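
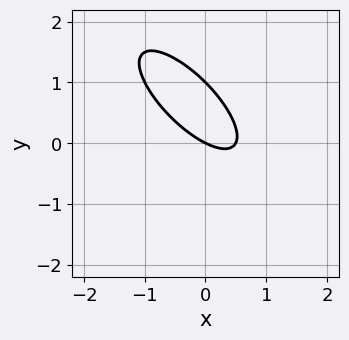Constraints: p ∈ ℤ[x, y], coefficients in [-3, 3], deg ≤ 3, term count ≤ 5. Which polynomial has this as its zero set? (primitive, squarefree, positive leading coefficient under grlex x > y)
(a) deg p = 2. The shape is more complex than any degree-1 curve.
(b) Observable constraints: the y-axis gridline crossings are at y ∈ {0, 1}; it meets the x-axis at x = 0 (among the integer gridlines).
(c) Together with the visible shape, these determine p as stated.

2*x^2 + 3*x*y + 2*y^2 - x - 2*y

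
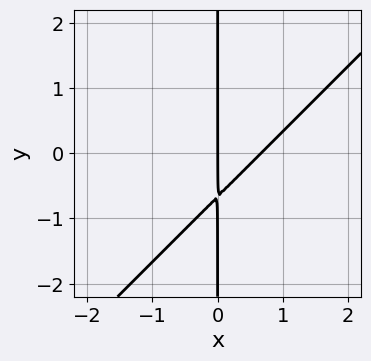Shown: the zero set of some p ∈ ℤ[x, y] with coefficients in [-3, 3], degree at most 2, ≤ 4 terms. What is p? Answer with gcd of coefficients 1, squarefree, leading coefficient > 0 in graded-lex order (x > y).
(a) The degree is 2 — a generic line meets the curve in up to 2 points.
(b) Reading off the gridlines: the visible y-axis segment lies entirely on the curve; it meets the x-axis at x = 0 (among the integer gridlines).
(c) Solving for integer coefficients yields p as stated.

3*x^2 - 3*x*y - 2*x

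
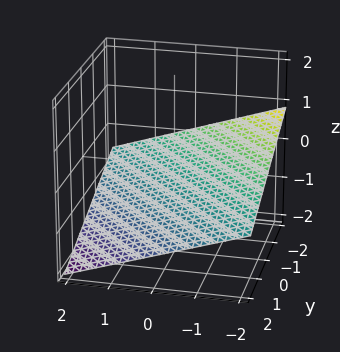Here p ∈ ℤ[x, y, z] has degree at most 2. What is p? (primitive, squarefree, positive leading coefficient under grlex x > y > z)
x + y + 3*z + 2

(a) The degree is 1 — the surface is flat (a plane).
(b) Observable constraints: it meets the x-axis at x = -2 (among the integer gridlines); one y-axis crossing is at y = -2.
(c) The integer polynomial consistent with all of this is the stated p.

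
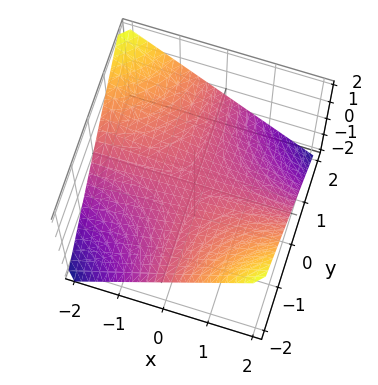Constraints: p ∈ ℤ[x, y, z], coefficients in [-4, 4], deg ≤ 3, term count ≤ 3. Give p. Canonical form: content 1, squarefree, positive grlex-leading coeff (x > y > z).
1. The degree is 2 — a saddle surface; a quadric.
2. Observable constraints: the visible x-axis segment lies entirely on the surface; every point of the y-axis in the box is on the surface; one z-axis crossing is at z = 0.
3. Putting this together gives p.

x*y + 2*z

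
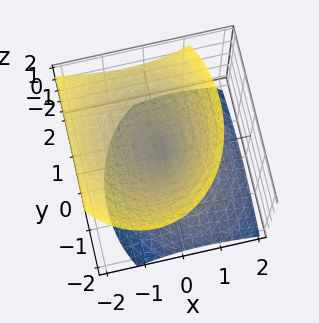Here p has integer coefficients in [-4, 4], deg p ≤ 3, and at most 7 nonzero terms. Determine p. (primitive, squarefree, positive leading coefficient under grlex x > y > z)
3*x^2 + 2*x*z + 2*y^2 - y*z - 3*z^2

(a) I count 2 distinct pieces.
(b) Degree: a generic line meets the surface in up to 2 points, so deg p = 2.
(c) Against the integer gridlines: it crosses the z-axis at the gridline z = 0; it crosses the x-axis at the gridline x = 0; it crosses the y-axis at the gridline y = 0.
(d) Solving for integer coefficients yields p as stated.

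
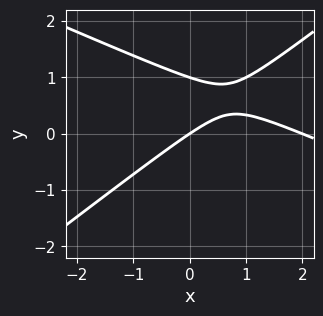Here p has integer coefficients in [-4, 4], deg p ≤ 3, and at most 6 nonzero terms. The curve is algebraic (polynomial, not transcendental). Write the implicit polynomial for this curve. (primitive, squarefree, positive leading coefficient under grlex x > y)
x^2 + x*y - 3*y^2 - 2*x + 3*y

First, degree: a generic line meets the curve in up to 2 points, so deg p = 2.
Next, observable constraints: the y-axis gridline crossings are at y ∈ {0, 1}; the x-axis gridline crossings are at x ∈ {0, 2}.
Finally, matching integer coefficients to the picture gives p.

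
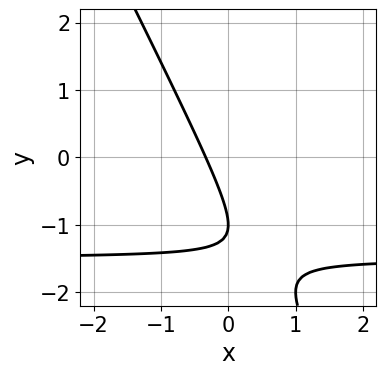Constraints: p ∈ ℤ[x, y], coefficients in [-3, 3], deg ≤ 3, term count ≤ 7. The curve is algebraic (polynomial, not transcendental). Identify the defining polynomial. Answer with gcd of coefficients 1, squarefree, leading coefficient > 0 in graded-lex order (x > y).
1. The degree is 2 — the shape is more complex than any degree-1 curve.
2. From the visible intercepts: it crosses the y-axis at the gridline y = -1.
3. The integer polynomial consistent with all of this is the stated p.

2*x*y + y^2 + 3*x + 2*y + 1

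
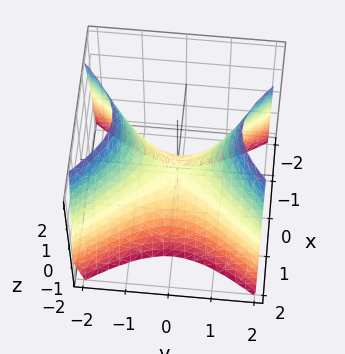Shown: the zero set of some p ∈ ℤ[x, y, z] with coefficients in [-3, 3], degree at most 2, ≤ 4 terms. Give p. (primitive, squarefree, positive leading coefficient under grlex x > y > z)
3*x^2 - 2*y^2 + 2*z

1. The degree is 2 — a hyperbolic paraboloid; a quadric.
2. Symmetries: it's symmetric under x → −x, forcing even powers of x; mirror symmetry y ↦ −y ⇒ only even powers of y.
3. From the visible intercepts: it meets the z-axis at z = 0 (among the integer gridlines); one x-axis crossing is at x = 0; one y-axis crossing is at y = 0.
4. Matching integer coefficients to the picture gives p.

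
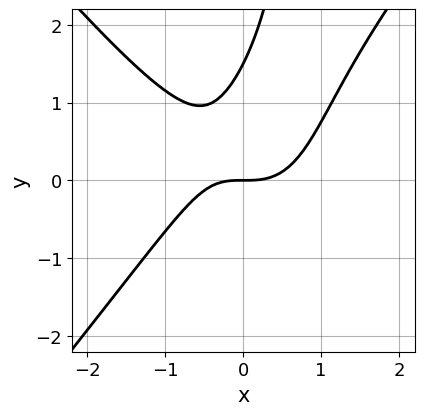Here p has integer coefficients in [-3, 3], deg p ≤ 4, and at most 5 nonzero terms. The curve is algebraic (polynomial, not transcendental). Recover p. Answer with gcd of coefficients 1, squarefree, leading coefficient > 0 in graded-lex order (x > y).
1. deg p = 3.
2. From the visible intercepts: it crosses the x-axis at the gridline x = 0; one y-axis crossing is at y = 0.
3. These observations pin down the coefficients.

3*x^3 - 2*x*y^2 - x*y + 2*y^2 - 3*y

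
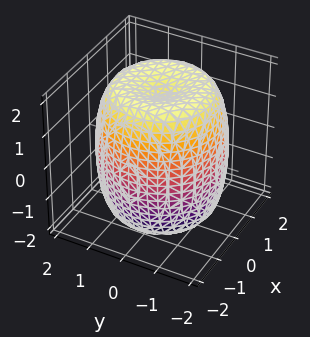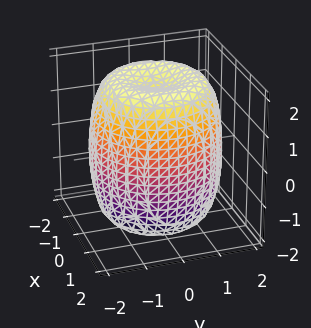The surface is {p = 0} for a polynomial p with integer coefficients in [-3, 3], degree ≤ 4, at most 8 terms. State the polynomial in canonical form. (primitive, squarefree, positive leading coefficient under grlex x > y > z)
x^4 + 2*x^2*y^2 + y^4 - 2*x^2 - 2*y^2 + z^2 - 3

1. The degree is 4 — the shape is more complex than any degree-3 surface.
2. Symmetry: the z-axis is an axis of rotation, so x and y enter only as x² + y².
3. Against the integer gridlines: a circular section at z = 2 has radius exactly 1.
4. These observations pin down the coefficients.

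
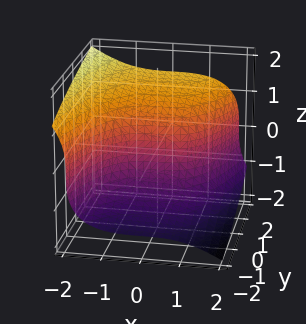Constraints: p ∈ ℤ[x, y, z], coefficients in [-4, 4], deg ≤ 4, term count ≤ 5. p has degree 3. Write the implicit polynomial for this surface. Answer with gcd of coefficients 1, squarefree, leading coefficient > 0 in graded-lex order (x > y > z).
x^3 + 2*z^3 - 3*y

First, the degree is 3 — no degree-2 surface has this shape.
Next, against the integer gridlines: it crosses the x-axis at the gridline x = 0; one z-axis crossing is at z = 0.
Finally, solving for integer coefficients yields p as stated.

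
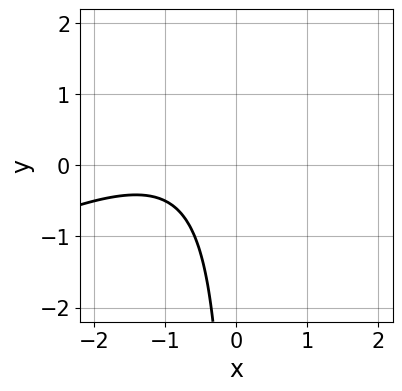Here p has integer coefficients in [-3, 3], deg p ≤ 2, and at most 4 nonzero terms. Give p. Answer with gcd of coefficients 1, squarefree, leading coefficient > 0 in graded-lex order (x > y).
First, the degree is 2 — the shape is more complex than any degree-1 curve.
Next, from the axis intercepts and sections: it misses every integer gridline on the y-axis; no x-intercept at any integer in the box.
Finally, these observations pin down the coefficients.

x^2 - 2*x*y + 2*x + 2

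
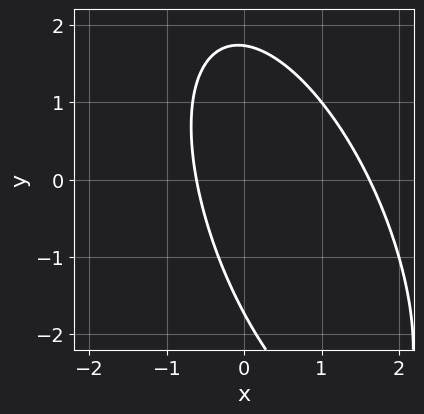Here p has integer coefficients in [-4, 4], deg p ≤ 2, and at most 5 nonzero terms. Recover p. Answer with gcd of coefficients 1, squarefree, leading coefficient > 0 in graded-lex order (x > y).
Degree: no degree-1 curve has this shape, so deg p = 2.
The integer polynomial consistent with all of this is the stated p.

3*x^2 + 2*x*y + y^2 - 3*x - 3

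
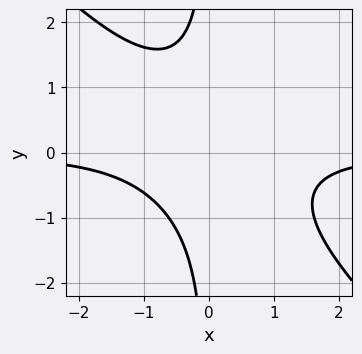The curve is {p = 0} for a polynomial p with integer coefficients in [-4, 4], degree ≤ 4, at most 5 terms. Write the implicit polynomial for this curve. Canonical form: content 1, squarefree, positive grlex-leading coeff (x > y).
1. Degree: a generic line meets the curve in up to 3 points, so deg p = 3.
2. Reading off the gridlines: it misses every integer gridline on the x-axis; no y-intercept at any integer in the box.
3. These observations pin down the coefficients.

x^2*y + x*y^2 + 1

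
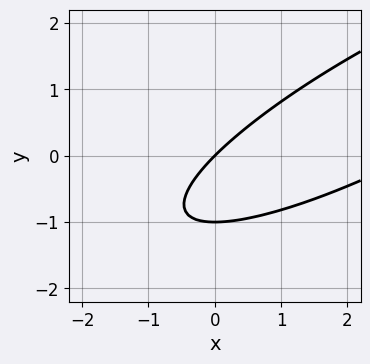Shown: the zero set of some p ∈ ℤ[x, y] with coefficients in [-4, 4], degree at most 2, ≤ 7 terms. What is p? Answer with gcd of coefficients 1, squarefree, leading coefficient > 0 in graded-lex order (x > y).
1. deg p = 2. No degree-1 curve has this shape.
2. Reading off the gridlines: among the integer gridlines, it crosses the y-axis at y ∈ {-1, 0}; it crosses the x-axis at the gridline x = 0.
3. Matching integer coefficients to the picture gives p.

x^2 - 3*x*y + 3*y^2 - 3*x + 3*y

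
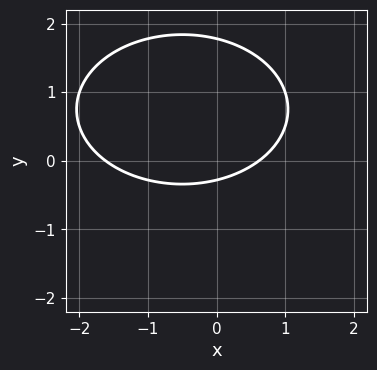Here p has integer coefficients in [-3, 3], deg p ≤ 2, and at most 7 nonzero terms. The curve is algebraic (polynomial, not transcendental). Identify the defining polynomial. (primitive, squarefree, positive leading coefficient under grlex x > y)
The degree is 2 — a generic line meets the curve in up to 2 points.
The integer polynomial consistent with all of this is the stated p.

x^2 + 2*y^2 + x - 3*y - 1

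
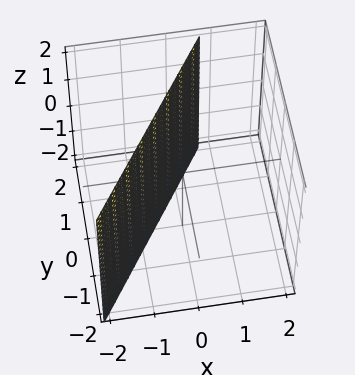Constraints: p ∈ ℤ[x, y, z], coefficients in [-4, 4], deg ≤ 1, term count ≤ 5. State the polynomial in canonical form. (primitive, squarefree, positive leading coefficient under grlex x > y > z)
3*x - 2*y + 2

First, the degree is 1 — every cross-section is a straight line — this is a plane.
Then, reading off the gridlines: it misses every integer gridline on the z-axis; one y-axis crossing is at y = 1.
Finally, putting this together gives p.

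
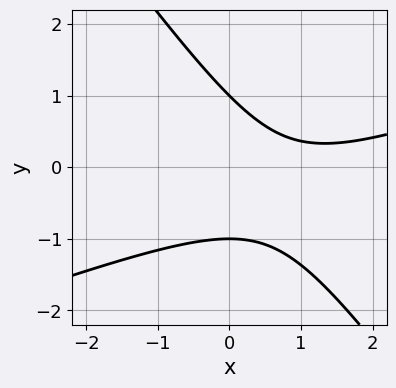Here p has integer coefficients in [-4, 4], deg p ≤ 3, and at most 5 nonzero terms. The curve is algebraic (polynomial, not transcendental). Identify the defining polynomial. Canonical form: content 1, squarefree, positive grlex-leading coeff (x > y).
x^2 - 2*x*y - 2*y^2 - 2*x + 2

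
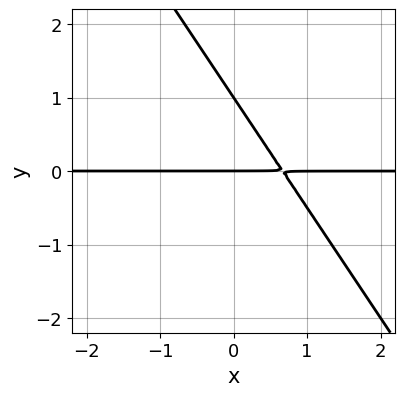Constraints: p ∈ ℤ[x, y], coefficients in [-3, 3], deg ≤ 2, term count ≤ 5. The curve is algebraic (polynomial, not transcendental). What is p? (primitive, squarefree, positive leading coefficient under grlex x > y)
1. deg p = 2. The shape is more complex than any degree-1 curve.
2. Checking where it meets the axes: every point of the x-axis in the box is on the curve; among the integer gridlines, it crosses the y-axis at y ∈ {0, 1}.
3. Assembling these constraints gives the stated polynomial.

3*x*y + 2*y^2 - 2*y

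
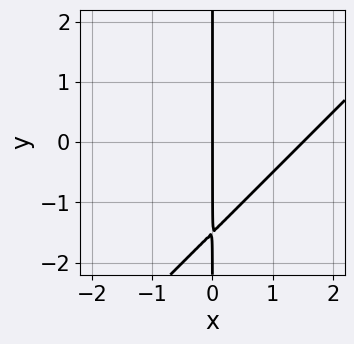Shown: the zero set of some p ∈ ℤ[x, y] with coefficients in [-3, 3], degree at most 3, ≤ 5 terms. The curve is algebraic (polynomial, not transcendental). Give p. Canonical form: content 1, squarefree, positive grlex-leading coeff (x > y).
1. Degree: a generic line meets the curve in up to 2 points, so deg p = 2.
2. Reading off the gridlines: it meets the x-axis at x = 0 (among the integer gridlines); the visible y-axis segment lies entirely on the curve.
3. Fitting integer coefficients to these (and the overall shape) gives p.

2*x^2 - 2*x*y - 3*x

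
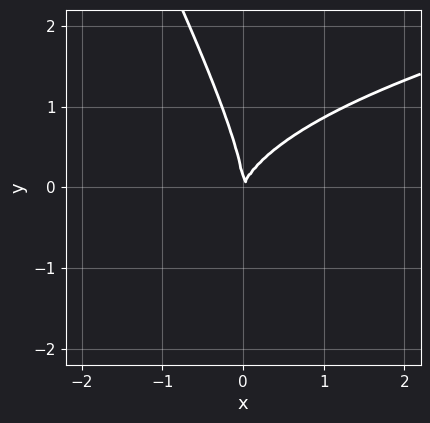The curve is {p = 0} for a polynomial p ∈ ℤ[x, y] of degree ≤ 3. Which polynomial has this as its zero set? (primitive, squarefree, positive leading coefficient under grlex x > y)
1. The degree is 3 — a generic line meets the curve in up to 3 points.
2. Reading off the gridlines: it meets the y-axis at y = 0 (among the integer gridlines); it crosses the x-axis at the gridline x = 0.
3. Fitting integer coefficients to these (and the overall shape) gives p.

2*x*y^2 + y^3 - 3*x^2 + x*y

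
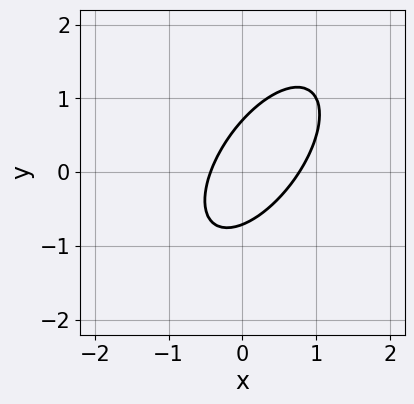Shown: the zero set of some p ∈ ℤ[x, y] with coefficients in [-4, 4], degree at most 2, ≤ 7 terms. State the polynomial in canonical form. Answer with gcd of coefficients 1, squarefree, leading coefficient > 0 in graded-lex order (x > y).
3*x^2 - 3*x*y + 2*y^2 - x - 1

Degree: no degree-1 curve has this shape, so deg p = 2.
The integer polynomial consistent with all of this is the stated p.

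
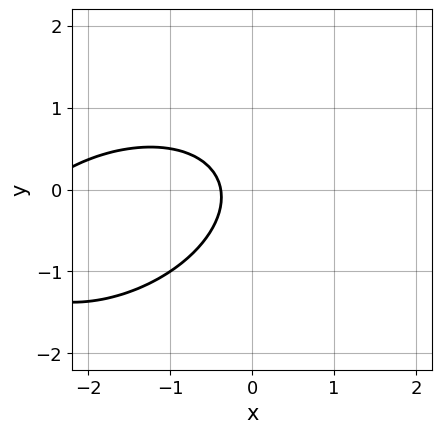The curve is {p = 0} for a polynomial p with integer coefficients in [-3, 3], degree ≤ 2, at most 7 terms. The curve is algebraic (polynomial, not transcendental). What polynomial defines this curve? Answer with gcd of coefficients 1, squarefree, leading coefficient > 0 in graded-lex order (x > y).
1. Degree: a generic line meets the curve in up to 2 points, so deg p = 2.
2. From the axis intercepts and sections: the curve avoids every integer y-axis point in the box.
3. Together with the visible shape, these determine p as stated.

x^2 - x*y + 2*y^2 + 3*x + 1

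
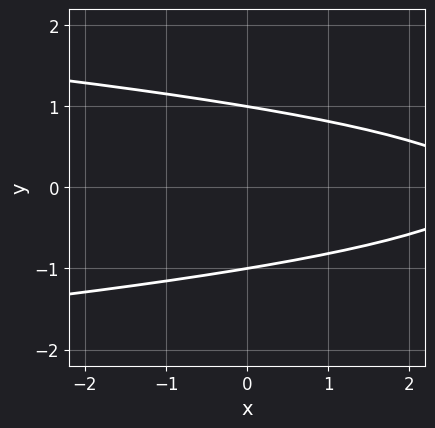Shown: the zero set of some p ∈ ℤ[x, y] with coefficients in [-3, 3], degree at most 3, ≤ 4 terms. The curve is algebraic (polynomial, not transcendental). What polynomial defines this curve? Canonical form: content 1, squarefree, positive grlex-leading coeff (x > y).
First, deg p = 2.
Next, symmetries: mirror symmetry y ↦ −y ⇒ only even powers of y.
Next, observable constraints: no x-intercept at any integer in the box; the y-axis gridline crossings are at y ∈ {-1, 1}.
Finally, solving for integer coefficients yields p as stated.

3*y^2 + x - 3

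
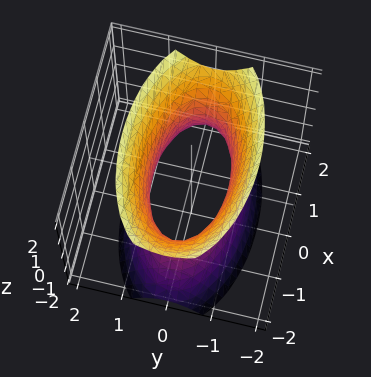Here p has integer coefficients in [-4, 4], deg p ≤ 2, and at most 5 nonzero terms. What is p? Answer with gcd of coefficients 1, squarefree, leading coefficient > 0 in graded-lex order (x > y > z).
x^2 + 3*y^2 - z^2 - 2

First, deg p = 2.
Next, symmetries: it's symmetric under z → −z, forcing even powers of z; mirror symmetry x ↦ −x ⇒ only even powers of x; the y ↦ −y reflection is a symmetry, so y appears only in even powers.
Next, against the integer gridlines: the surface avoids every integer z-axis point in the box.
Finally, solving for integer coefficients yields p as stated.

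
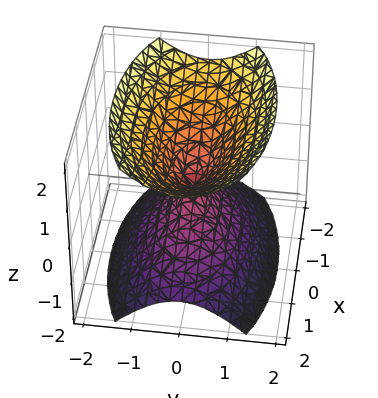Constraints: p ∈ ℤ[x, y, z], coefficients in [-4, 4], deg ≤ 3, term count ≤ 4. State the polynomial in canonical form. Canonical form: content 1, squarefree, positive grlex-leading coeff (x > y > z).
First, there are 2 components. Treating them together as one polynomial.
Then, deg p = 2. A double cone through the origin; a quadric.
Next, symmetries: the x ↦ −x reflection is a symmetry, so x appears only in even powers; the y ↦ −y reflection is a symmetry, so y appears only in even powers; mirror symmetry z ↦ −z ⇒ only even powers of z.
Next, from the axis intercepts and sections: it crosses the y-axis at the gridline y = 0; it crosses the x-axis at the gridline x = 0.
Finally, the integer polynomial consistent with all of this is the stated p.

x^2 + 3*y^2 - 2*z^2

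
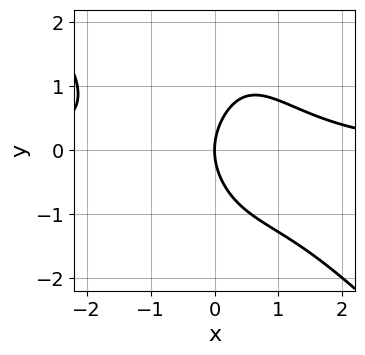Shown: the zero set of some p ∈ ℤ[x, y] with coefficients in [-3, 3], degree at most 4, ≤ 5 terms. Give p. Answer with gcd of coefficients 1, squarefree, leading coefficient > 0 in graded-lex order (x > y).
1. The degree is 4 — the shape is more complex than any degree-3 curve.
2. Against the integer gridlines: it meets the x-axis at x = 0 (among the integer gridlines); one y-axis crossing is at y = 0.
3. Assembling these constraints gives the stated polynomial.

x^3*y + x^2*y^2 + y^2 - 2*x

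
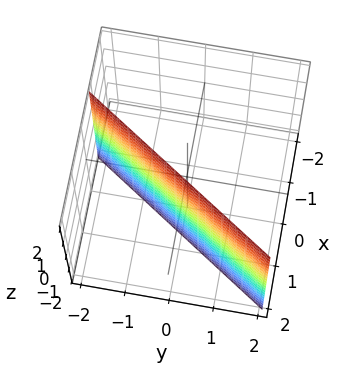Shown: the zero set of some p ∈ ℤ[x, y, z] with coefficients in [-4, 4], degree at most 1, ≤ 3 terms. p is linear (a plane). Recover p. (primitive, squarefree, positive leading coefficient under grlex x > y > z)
3*x - 2*y - 2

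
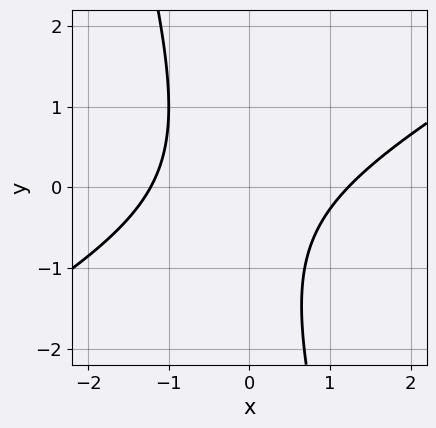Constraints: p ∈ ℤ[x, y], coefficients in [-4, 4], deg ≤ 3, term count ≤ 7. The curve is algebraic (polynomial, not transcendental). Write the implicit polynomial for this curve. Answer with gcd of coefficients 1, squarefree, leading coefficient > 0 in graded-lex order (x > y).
2*x^2 - 3*x*y - y^2 - y - 3

(a) deg p = 2. A generic line meets the curve in up to 2 points.
(b) Reading off the gridlines: it misses every integer gridline on the y-axis.
(c) Assembling these constraints gives the stated polynomial.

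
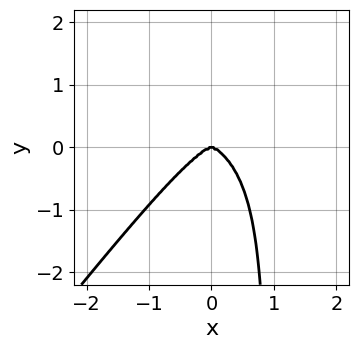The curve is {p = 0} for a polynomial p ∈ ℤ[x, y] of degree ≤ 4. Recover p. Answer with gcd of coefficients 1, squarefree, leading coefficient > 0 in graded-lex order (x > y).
(a) The degree is 4 — no degree-3 curve has this shape.
(b) Reading off the gridlines: one x-axis crossing is at x = 0; it meets the y-axis at y = 0 (among the integer gridlines).
(c) These observations pin down the coefficients.

3*x^4 + 2*x^2*y^2 - 3*x*y^3 + 3*y^3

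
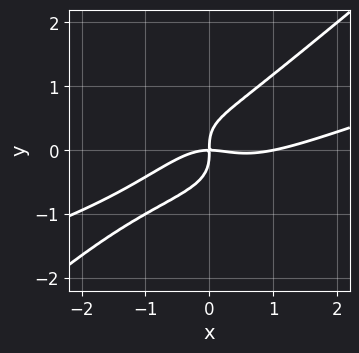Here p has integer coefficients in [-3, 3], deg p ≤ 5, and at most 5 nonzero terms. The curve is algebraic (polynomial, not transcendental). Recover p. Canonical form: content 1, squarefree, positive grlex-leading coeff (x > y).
x^4 - 3*x^3*y + 3*y^4 - x^3 - 2*x*y

Degree: the shape is more complex than any degree-3 curve, so deg p = 4.
Checking where it meets the axes: the x-axis gridline crossings are at x ∈ {0, 1}; it crosses the y-axis at the gridline y = 0.
Solving for integer coefficients yields p as stated.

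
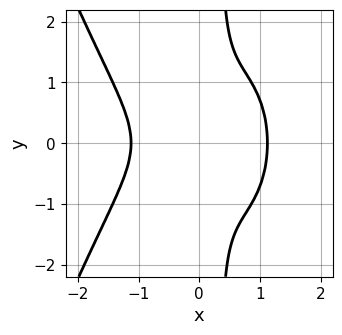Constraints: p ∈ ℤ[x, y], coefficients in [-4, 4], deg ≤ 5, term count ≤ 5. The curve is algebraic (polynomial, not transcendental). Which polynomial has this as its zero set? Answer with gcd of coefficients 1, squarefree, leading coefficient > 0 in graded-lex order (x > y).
First, deg p = 4. The shape is more complex than any degree-3 curve.
Next, symmetries: the y ↦ −y reflection is a symmetry, so y appears only in even powers.
Then, observable constraints: the curve avoids every integer y-axis point in the box.
Finally, assembling these constraints gives the stated polynomial.

3*x^4 + 3*x*y^2 - 3*x^2 - y^2 - 1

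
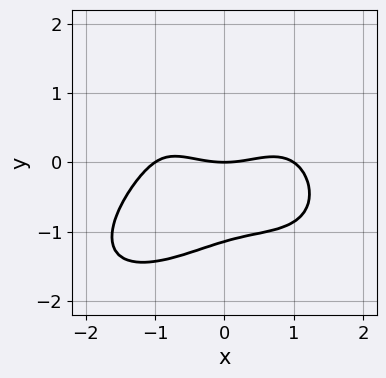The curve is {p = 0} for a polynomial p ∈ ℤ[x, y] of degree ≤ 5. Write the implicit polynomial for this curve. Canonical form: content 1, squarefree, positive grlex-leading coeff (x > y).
1. Degree: the shape is more complex than any degree-3 curve, so deg p = 4.
2. Checking where it meets the axes: the x-axis gridline crossings are at x ∈ {-1, 0, 1}; it crosses the y-axis at the gridline y = 0.
3. Solving for integer coefficients yields p as stated.

x^4 + 2*y^4 + 2*x*y^2 - x^2 + 3*y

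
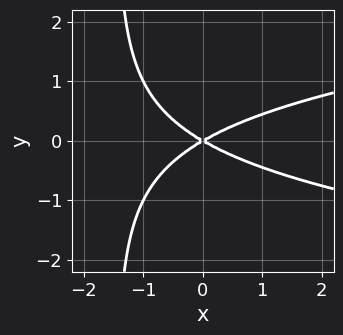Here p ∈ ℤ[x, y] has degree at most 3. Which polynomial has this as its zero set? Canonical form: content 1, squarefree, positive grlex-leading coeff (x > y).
(a) The degree is 3 — no degree-2 curve has this shape.
(b) Symmetries: the y ↦ −y reflection is a symmetry, so y appears only in even powers.
(c) From the axis intercepts and sections: it meets the x-axis at x = 0 (among the integer gridlines); one y-axis crossing is at y = 0.
(d) Together with the visible shape, these determine p as stated.

2*x*y^2 - x^2 + 3*y^2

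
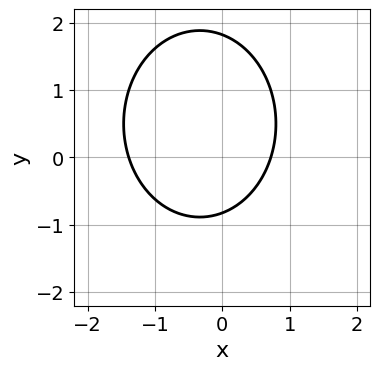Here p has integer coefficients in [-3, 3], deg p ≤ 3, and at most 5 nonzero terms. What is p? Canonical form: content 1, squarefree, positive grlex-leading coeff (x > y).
3*x^2 + 2*y^2 + 2*x - 2*y - 3

1. deg p = 2. The shape is more complex than any degree-1 curve.
2. Solving for integer coefficients yields p as stated.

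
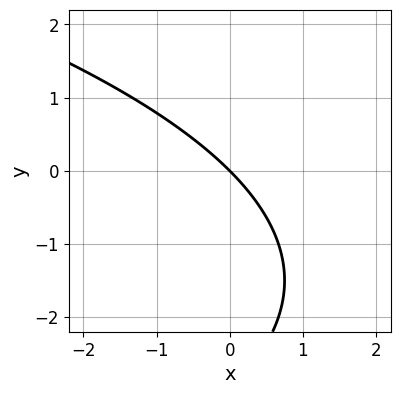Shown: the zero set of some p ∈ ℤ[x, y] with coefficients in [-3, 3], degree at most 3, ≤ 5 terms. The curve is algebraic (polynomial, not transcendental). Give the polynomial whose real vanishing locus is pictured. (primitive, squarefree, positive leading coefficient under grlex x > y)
First, degree: the shape is more complex than any degree-1 curve, so deg p = 2.
Then, from the axis intercepts and sections: it crosses the x-axis at the gridline x = 0; it crosses the y-axis at the gridline y = 0.
Finally, matching integer coefficients to the picture gives p.

y^2 + 3*x + 3*y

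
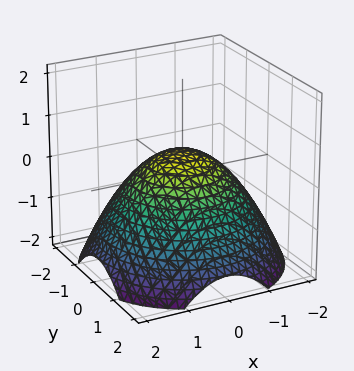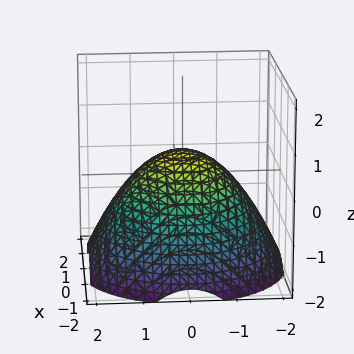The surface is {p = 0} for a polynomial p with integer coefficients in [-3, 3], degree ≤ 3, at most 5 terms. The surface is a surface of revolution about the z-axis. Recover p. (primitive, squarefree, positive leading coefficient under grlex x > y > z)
x^2 + y^2 + 2*z - 1

(a) Degree: the shape is more complex than any degree-1 surface, so deg p = 2.
(b) By symmetry, every cross-section ⟂ z is a circle, so x, y appear only via x² + y².
(c) From the axis intercepts and sections: among the integer gridlines, it crosses the y-axis at y ∈ {-1, 1}; a circular section at z = -1 has radius between 1 and 2; the x-axis gridline crossings are at x ∈ {-1, 1}.
(d) The integer polynomial consistent with all of this is the stated p.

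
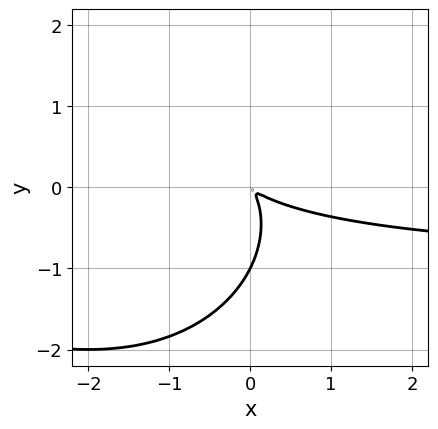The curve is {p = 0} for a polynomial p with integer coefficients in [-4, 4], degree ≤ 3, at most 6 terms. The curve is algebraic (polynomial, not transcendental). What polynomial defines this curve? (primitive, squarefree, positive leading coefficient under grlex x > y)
x^2*y + y^3 + x^2 + 2*x*y + y^2

1. The degree is 3 — no degree-2 curve has this shape.
2. Checking where it meets the axes: one y-axis crossing is at y = -1.
3. Assembling these constraints gives the stated polynomial.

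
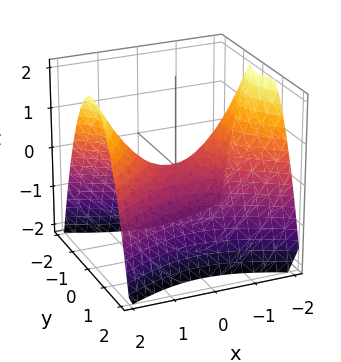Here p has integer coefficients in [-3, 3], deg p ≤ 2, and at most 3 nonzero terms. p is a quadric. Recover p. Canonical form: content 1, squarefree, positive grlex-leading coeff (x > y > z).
x^2 - 2*y^2 - 2*z

1. deg p = 2. A hyperbolic paraboloid; a quadric.
2. Symmetries: mirror symmetry x ↦ −x ⇒ only even powers of x; the y ↦ −y reflection is a symmetry, so y appears only in even powers.
3. Reading off the gridlines: it crosses the y-axis at the gridline y = 0; one x-axis crossing is at x = 0; one z-axis crossing is at z = 0.
4. Fitting integer coefficients to these (and the overall shape) gives p.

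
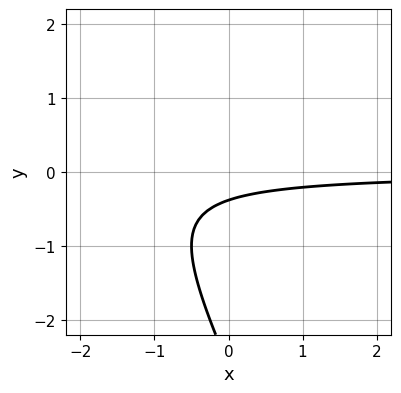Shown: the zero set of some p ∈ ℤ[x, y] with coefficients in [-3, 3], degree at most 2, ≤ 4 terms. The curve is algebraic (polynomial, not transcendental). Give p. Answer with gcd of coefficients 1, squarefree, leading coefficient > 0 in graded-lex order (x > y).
2*x*y + y^2 + 3*y + 1

(a) Degree: the shape is more complex than any degree-1 curve, so deg p = 2.
(b) From the axis intercepts and sections: it misses every integer gridline on the x-axis.
(c) Assembling these constraints gives the stated polynomial.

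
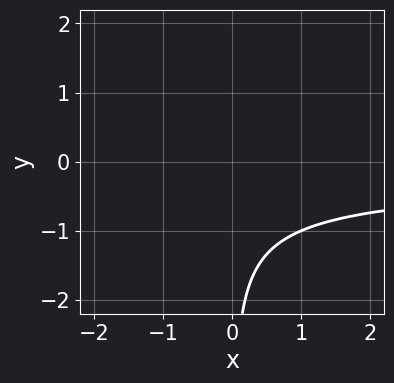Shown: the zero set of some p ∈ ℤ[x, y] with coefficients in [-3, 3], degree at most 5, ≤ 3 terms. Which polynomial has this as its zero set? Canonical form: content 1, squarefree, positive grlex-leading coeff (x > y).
x*y^3 - 2*x*y^2 + 3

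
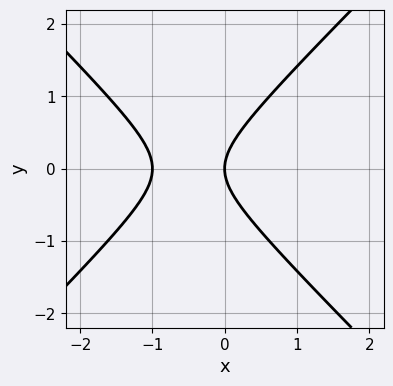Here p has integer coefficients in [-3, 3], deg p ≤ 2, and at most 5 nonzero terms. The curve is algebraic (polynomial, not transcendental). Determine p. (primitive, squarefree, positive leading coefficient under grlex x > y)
(a) deg p = 2. The shape is more complex than any degree-1 curve.
(b) Symmetries: mirror symmetry y ↦ −y ⇒ only even powers of y.
(c) Against the integer gridlines: it crosses the y-axis at the gridline y = 0; the x-axis gridline crossings are at x ∈ {-1, 0}.
(d) The integer polynomial consistent with all of this is the stated p.

x^2 - y^2 + x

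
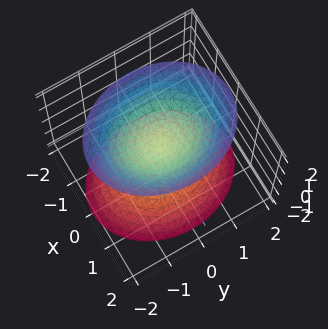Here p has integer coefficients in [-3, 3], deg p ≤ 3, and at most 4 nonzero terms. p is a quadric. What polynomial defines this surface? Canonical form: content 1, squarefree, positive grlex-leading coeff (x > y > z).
3*x^2 + 2*y^2 - 2*z^2 + 1

I count 2 distinct pieces. They look like related sheets of one shape, so recover p as a whole.
deg p = 2. Two sheets facing apart; a quadric.
Symmetries: mirror symmetry y ↦ −y ⇒ only even powers of y; the z ↦ −z reflection is a symmetry, so z appears only in even powers; the x ↦ −x reflection is a symmetry, so x appears only in even powers.
From the axis intercepts and sections: it misses every integer gridline on the y-axis; it misses every integer gridline on the x-axis.
These observations pin down the coefficients.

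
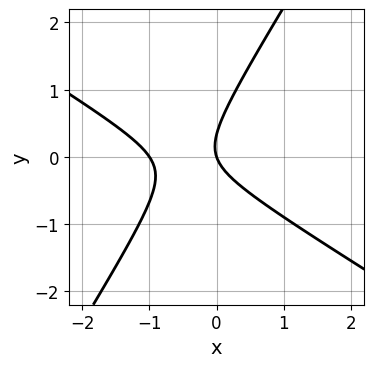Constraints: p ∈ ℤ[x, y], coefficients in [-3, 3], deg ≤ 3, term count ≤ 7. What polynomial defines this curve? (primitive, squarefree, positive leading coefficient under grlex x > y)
3*x^2 + 3*x*y - 3*y^2 + 3*x + y

1. Degree: no degree-1 curve has this shape, so deg p = 2.
2. From the axis intercepts and sections: among the integer gridlines, it crosses the x-axis at x ∈ {-1, 0}; it crosses the y-axis at the gridline y = 0.
3. Matching integer coefficients to the picture gives p.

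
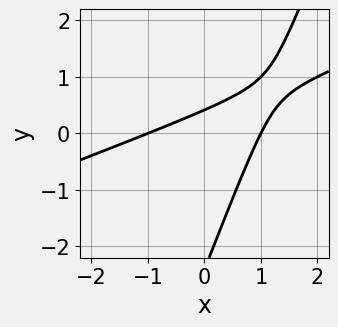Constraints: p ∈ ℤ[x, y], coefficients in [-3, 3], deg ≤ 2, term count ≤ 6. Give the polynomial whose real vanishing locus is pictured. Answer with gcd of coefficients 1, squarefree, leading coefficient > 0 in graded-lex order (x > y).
x^2 - 3*x*y + y^2 + 2*y - 1

The degree is 2 — the shape is more complex than any degree-1 curve.
Checking where it meets the axes: among the integer gridlines, it crosses the x-axis at x ∈ {-1, 1}.
Assembling these constraints gives the stated polynomial.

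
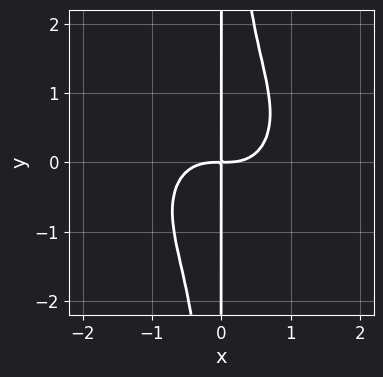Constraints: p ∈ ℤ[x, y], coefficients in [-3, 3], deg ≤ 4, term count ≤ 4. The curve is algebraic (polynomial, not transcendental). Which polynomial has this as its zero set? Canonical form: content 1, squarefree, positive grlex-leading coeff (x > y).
Degree: no degree-3 curve has this shape, so deg p = 4.
Checking where it meets the axes: the visible y-axis segment lies entirely on the curve.
Fitting integer coefficients to these (and the overall shape) gives p.

x^4 + x^2*y^2 - x*y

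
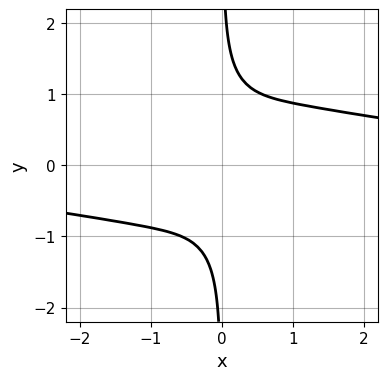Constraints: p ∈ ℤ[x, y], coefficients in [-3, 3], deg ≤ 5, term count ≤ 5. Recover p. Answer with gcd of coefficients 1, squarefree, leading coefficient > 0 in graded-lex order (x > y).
(a) The degree is 4 — the shape is more complex than any degree-3 curve.
(b) From the visible intercepts: no x-intercept at any integer in the box; the curve avoids every integer y-axis point in the box.
(c) Solving for integer coefficients yields p as stated.

x^3*y + x^2*y^2 + 2*x*y^3 - 2*x^2 - 1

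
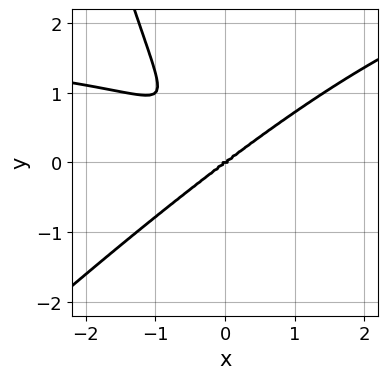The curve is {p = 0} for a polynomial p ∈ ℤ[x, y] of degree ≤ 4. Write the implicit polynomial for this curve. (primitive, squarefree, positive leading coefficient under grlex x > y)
x^3*y - x^2*y^2 - 2*x^3 + 2*x*y^2 + 2*y^3

First, deg p = 4.
Next, reading off the gridlines: it crosses the y-axis at the gridline y = 0; it meets the x-axis at x = 0 (among the integer gridlines).
Finally, solving for integer coefficients yields p as stated.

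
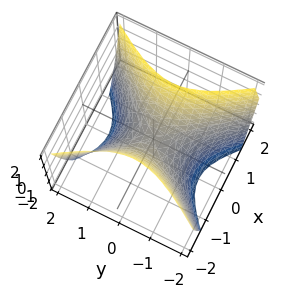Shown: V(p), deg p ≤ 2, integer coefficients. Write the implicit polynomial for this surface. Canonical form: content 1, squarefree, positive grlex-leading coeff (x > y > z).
First, deg p = 2.
Then, symmetries: it's symmetric under x → −x, forcing even powers of x; the y ↦ −y reflection is a symmetry, so y appears only in even powers.
Next, from the visible intercepts: it meets the x-axis at x = 0 (among the integer gridlines); one y-axis crossing is at y = 0; it meets the z-axis at z = 0 (among the integer gridlines).
Finally, solving for integer coefficients yields p as stated.

3*x^2 - 2*y^2 - 2*z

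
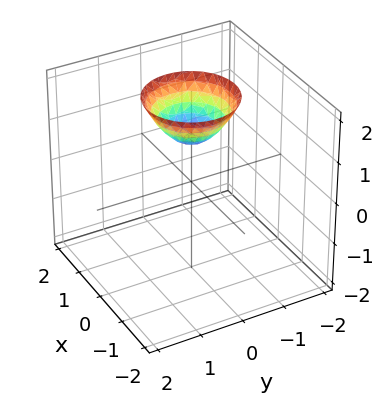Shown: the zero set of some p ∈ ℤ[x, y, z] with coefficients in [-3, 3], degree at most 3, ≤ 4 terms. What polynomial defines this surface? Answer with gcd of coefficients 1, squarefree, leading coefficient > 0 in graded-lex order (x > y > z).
(a) Degree: a generic line meets the surface in up to 2 points, so deg p = 2.
(b) By symmetry, the z-axis is an axis of rotation, so x and y enter only as x² + y².
(c) Against the integer gridlines: a circular section at z = 2 has radius exactly 1; no x-intercept at any integer in the box.
(d) Matching integer coefficients to the picture gives p.

x^2 + y^2 - z + 1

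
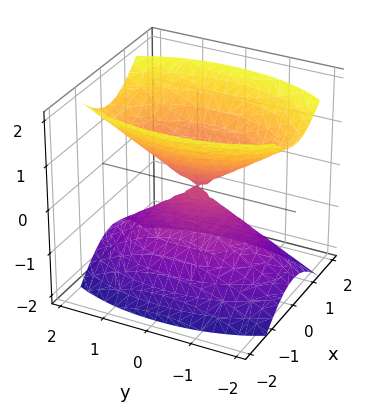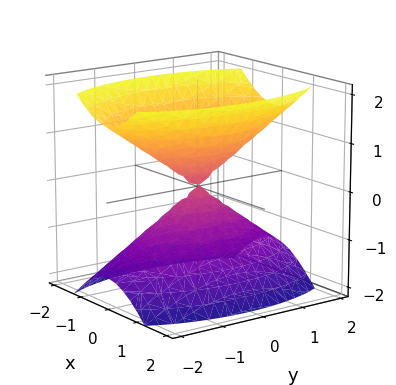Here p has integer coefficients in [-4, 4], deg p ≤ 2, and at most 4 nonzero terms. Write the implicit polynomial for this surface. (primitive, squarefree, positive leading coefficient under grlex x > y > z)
3*x^2 + y^2 - 2*z^2

I count 2 distinct pieces. They look like related sheets of one shape, so recover p as a whole.
Degree: two nappes meeting at a single point; a quadric, so deg p = 2.
Symmetries: it's symmetric under x → −x, forcing even powers of x; the z ↦ −z reflection is a symmetry, so z appears only in even powers; it's symmetric under y → −y, forcing even powers of y.
Checking where it meets the axes: it meets the x-axis at x = 0 (among the integer gridlines); it crosses the y-axis at the gridline y = 0; one z-axis crossing is at z = 0.
The integer polynomial consistent with all of this is the stated p.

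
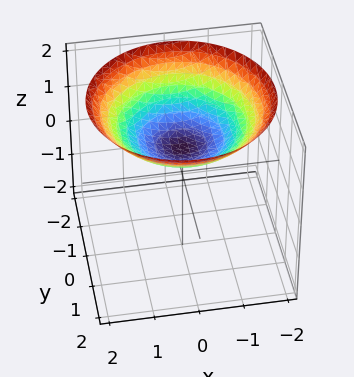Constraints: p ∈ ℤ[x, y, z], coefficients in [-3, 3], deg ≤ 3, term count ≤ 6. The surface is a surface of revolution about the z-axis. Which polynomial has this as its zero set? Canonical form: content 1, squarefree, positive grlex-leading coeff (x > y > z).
x^2 + y^2 - 3*z + 2

First, degree: the shape is more complex than any degree-1 surface, so deg p = 2.
Next, symmetry: the surface is invariant under rotation about z: p = q(x² + y², z).
Then, from the axis intercepts and sections: a circular section at z = 1 has radius exactly 1; no y-intercept at any integer in the box.
Finally, assembling these constraints gives the stated polynomial.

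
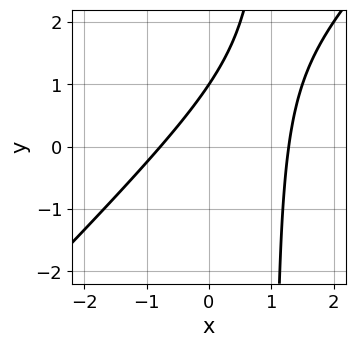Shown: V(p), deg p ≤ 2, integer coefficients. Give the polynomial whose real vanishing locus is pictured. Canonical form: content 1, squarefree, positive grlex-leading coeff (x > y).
2*x^2 - 2*x*y - x + 2*y - 2

1. The degree is 2 — the shape is more complex than any degree-1 curve.
2. Observable constraints: it meets the y-axis at y = 1 (among the integer gridlines).
3. Fitting integer coefficients to these (and the overall shape) gives p.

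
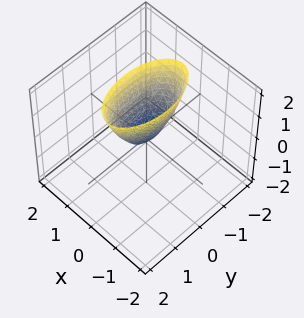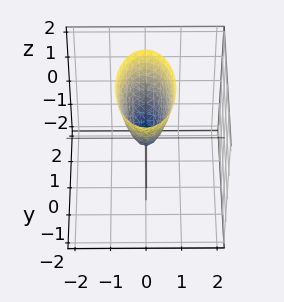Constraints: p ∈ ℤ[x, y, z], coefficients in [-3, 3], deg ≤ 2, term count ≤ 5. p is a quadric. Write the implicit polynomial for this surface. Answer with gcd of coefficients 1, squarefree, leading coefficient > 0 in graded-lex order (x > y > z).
(a) deg p = 2.
(b) Symmetries: it's symmetric under y → −y, forcing even powers of y; mirror symmetry x ↦ −x ⇒ only even powers of x.
(c) Against the integer gridlines: one x-axis crossing is at x = 0; one y-axis crossing is at y = 0.
(d) Solving for integer coefficients yields p as stated.

3*x^2 + y^2 - z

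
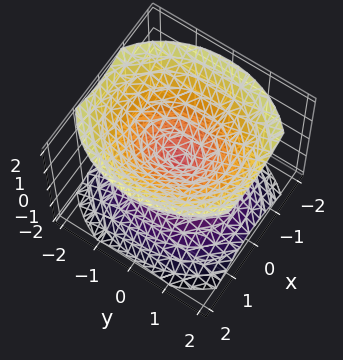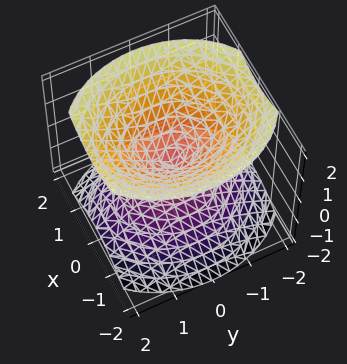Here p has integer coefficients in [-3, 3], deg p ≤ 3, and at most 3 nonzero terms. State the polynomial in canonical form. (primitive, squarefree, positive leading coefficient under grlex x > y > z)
3*x^2 + 2*y^2 - 3*z^2

I count 2 distinct pieces. Treating them together as one polynomial.
Degree: a double cone through the origin; a quadric, so deg p = 2.
Symmetries: it's symmetric under y → −y, forcing even powers of y; mirror symmetry x ↦ −x ⇒ only even powers of x; the z ↦ −z reflection is a symmetry, so z appears only in even powers.
Observable constraints: one x-axis crossing is at x = 0; it meets the z-axis at z = 0 (among the integer gridlines); it meets the y-axis at y = 0 (among the integer gridlines).
Together with the visible shape, these determine p as stated.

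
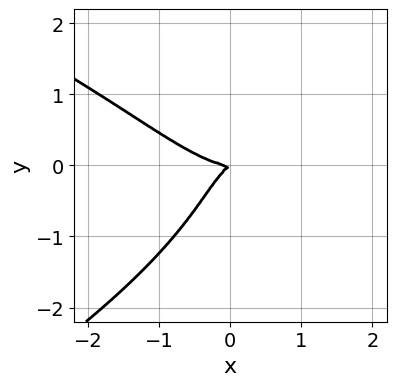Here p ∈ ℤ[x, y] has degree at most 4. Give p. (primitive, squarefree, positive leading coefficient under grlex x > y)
2*y^4 + 3*x^3 + 3*x^2*y - 2*x*y + 3*y^2

(a) The degree is 4 — a generic line meets the curve in up to 4 points.
(b) Against the integer gridlines: one x-axis crossing is at x = 0; one y-axis crossing is at y = 0.
(c) Solving for integer coefficients yields p as stated.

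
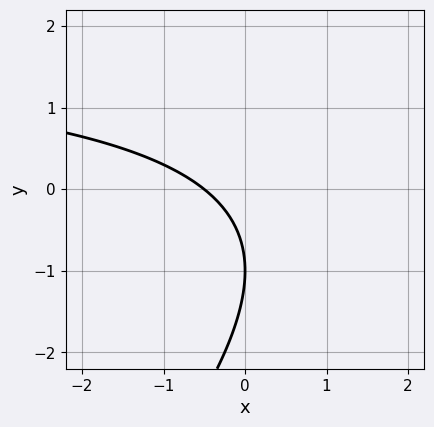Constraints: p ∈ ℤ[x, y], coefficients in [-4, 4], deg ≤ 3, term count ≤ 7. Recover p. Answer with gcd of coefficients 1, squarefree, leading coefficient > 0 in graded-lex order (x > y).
x*y - y^2 - 2*x - 2*y - 1

deg p = 2.
From the axis intercepts and sections: it crosses the y-axis at the gridline y = -1.
These observations pin down the coefficients.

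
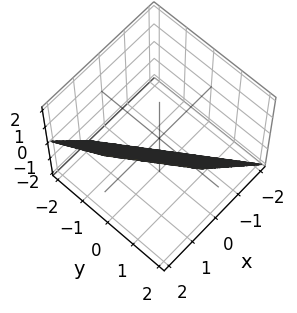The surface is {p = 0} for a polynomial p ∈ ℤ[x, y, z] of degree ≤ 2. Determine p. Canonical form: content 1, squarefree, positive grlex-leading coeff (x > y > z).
1. Degree: every cross-section is a straight line — this is a plane, so deg p = 1.
2. From the axis intercepts and sections: one z-axis crossing is at z = -1; it meets the y-axis at y = 1 (among the integer gridlines).
3. Together with the visible shape, these determine p as stated.

3*x + 2*y - 2*z - 2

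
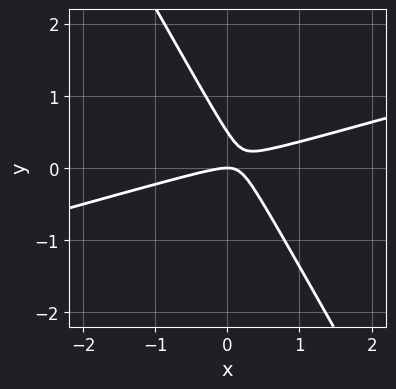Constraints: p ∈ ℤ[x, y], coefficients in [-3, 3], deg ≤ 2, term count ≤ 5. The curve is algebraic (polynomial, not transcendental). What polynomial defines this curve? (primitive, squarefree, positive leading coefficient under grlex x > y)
deg p = 2.
Against the integer gridlines: it meets the x-axis at x = 0 (among the integer gridlines); it crosses the y-axis at the gridline y = 0.
Matching integer coefficients to the picture gives p.

x^2 - 3*x*y - 2*y^2 + y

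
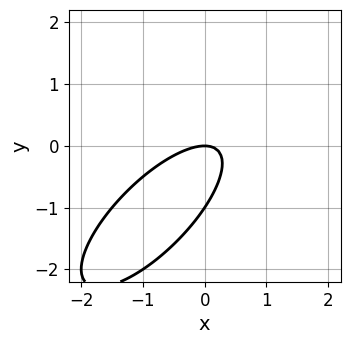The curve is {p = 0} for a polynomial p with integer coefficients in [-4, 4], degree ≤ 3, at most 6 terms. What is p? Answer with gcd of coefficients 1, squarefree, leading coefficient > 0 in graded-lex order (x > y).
2*x^2 - 3*x*y + 2*y^2 + 2*y

The degree is 2 — a generic line meets the curve in up to 2 points.
Reading off the gridlines: the y-axis gridline crossings are at y ∈ {-1, 0}; it crosses the x-axis at the gridline x = 0.
The integer polynomial consistent with all of this is the stated p.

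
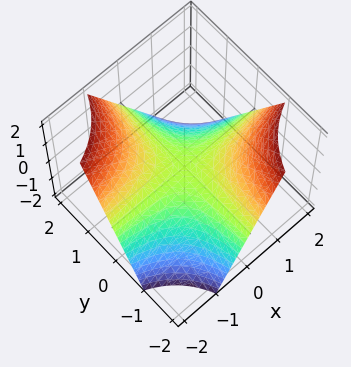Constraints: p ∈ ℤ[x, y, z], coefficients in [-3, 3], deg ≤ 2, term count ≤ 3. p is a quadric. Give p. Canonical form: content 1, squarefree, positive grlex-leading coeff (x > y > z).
deg p = 2.
From the axis intercepts and sections: one z-axis crossing is at z = 0; every point of the x-axis in the box is on the surface; every point of the y-axis in the box is on the surface.
Assembling these constraints gives the stated polynomial.

x*y + z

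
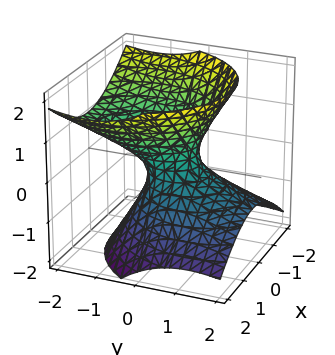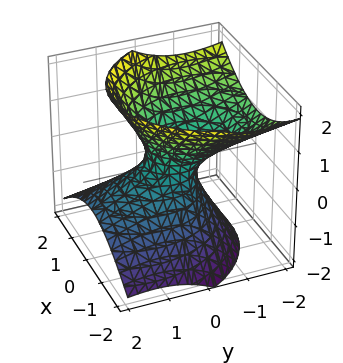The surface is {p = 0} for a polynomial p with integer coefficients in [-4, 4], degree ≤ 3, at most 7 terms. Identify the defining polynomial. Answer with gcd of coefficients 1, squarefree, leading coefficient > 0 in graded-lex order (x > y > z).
1. The degree is 2 — the shape is more complex than any degree-1 surface.
2. Against the integer gridlines: it misses every integer gridline on the z-axis.
3. Putting this together gives p.

3*x^2 + 2*y^2 + 3*y*z - 3*z^2 - 1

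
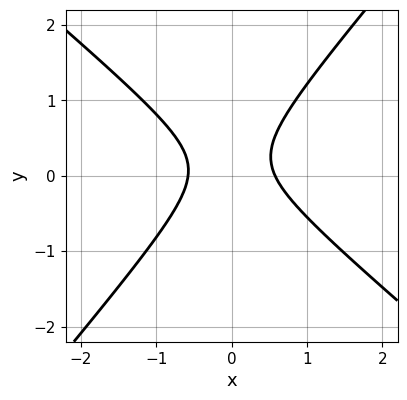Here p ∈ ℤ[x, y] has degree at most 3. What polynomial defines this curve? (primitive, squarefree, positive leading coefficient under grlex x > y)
3*x^2 + x*y - 3*y^2 + y - 1

1. deg p = 2. A generic line meets the curve in up to 2 points.
2. From the axis intercepts and sections: no y-intercept at any integer in the box.
3. Assembling these constraints gives the stated polynomial.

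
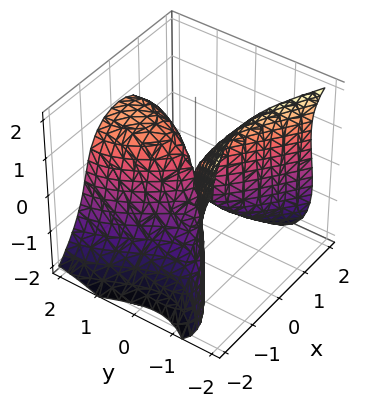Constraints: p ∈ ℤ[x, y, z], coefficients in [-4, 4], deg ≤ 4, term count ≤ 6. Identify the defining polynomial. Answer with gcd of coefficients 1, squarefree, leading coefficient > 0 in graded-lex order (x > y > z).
y^3 + z^3 + 3*x^2 - 3*y^2 + y*z

1. The degree is 3 — a generic line meets the surface in up to 3 points.
2. From the axis intercepts and sections: it crosses the y-axis at the gridline y = 0; it meets the x-axis at x = 0 (among the integer gridlines); it crosses the z-axis at the gridline z = 0.
3. Solving for integer coefficients yields p as stated.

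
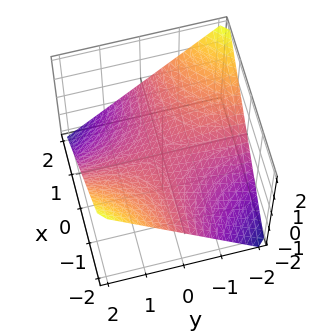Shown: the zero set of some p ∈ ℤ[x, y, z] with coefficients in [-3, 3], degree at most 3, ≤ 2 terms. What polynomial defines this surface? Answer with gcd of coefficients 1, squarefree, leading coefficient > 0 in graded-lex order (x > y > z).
deg p = 2. A saddle surface; a quadric.
From the visible intercepts: the visible x-axis segment lies entirely on the surface; every point of the y-axis in the box is on the surface.
The integer polynomial consistent with all of this is the stated p.

x*y + 2*z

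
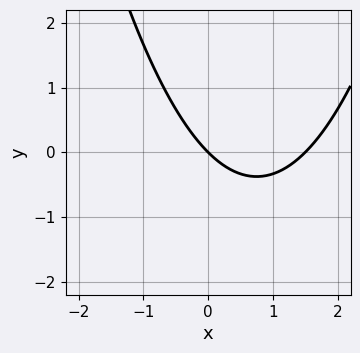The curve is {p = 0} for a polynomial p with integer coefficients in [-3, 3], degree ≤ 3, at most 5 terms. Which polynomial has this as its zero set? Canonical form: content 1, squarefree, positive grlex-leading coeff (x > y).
2*x^2 - 3*x - 3*y

1. Degree: a generic line meets the curve in up to 2 points, so deg p = 2.
2. Checking where it meets the axes: one x-axis crossing is at x = 0; it crosses the y-axis at the gridline y = 0.
3. The integer polynomial consistent with all of this is the stated p.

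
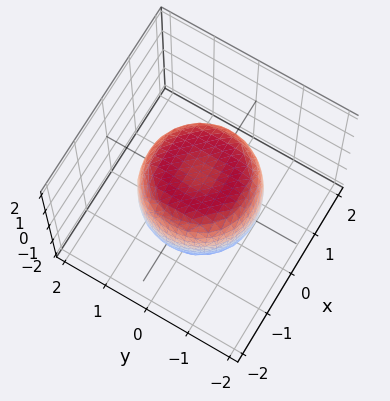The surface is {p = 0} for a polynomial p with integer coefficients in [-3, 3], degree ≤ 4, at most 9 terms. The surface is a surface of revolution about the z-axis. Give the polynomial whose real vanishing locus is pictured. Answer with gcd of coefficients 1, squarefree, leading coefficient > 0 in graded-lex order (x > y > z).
x^4 + 2*x^2*y^2 + y^4 - x^2 - y^2 + z^2 - 1

Degree: no degree-3 surface has this shape, so deg p = 4.
Symmetry: the surface is invariant under rotation about z: p = q(x² + y², z).
Checking where it meets the axes: a circular section at z = -1 has radius exactly 1; among the integer gridlines, it crosses the z-axis at z ∈ {-1, 1}.
Assembling these constraints gives the stated polynomial.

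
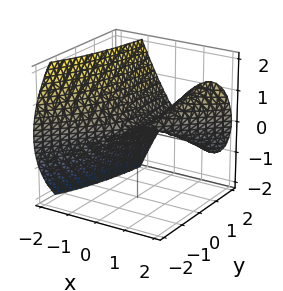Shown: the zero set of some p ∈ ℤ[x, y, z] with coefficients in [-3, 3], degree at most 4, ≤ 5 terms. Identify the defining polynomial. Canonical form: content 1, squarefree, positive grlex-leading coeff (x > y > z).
First, degree: a generic line meets the surface in up to 3 points, so deg p = 3.
Next, checking where it meets the axes: every point of the y-axis in the box is on the surface; one z-axis crossing is at z = 0.
Finally, assembling these constraints gives the stated polynomial.

x^3 - x^2*y + z^2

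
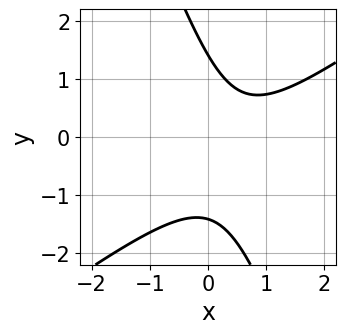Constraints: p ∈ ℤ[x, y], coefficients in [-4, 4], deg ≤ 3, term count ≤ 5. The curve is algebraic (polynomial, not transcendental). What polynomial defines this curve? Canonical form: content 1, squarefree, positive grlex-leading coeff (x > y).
2*x^2 - 2*x*y - y^2 - 2*x + 2

(a) Degree: no degree-1 curve has this shape, so deg p = 2.
(b) Checking where it meets the axes: no x-intercept at any integer in the box.
(c) Fitting integer coefficients to these (and the overall shape) gives p.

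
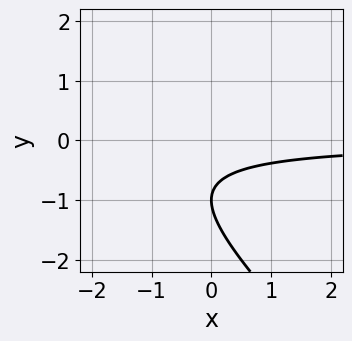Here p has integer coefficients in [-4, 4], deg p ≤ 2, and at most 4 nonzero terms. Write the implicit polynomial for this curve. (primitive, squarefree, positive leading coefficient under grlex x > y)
(a) The degree is 2 — a generic line meets the curve in up to 2 points.
(b) Against the integer gridlines: it meets the y-axis at y = -1 (among the integer gridlines); no x-intercept at any integer in the box.
(c) These observations pin down the coefficients.

x*y + y^2 + 2*y + 1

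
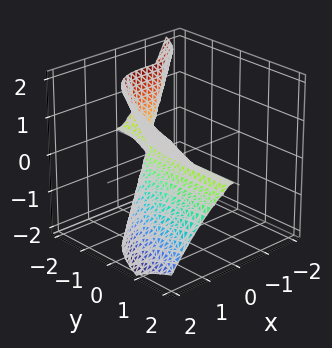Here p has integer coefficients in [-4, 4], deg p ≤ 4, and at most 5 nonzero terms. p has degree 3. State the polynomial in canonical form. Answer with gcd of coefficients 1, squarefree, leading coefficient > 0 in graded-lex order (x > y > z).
x^3 - y*z^2 - z^2

(a) Degree: the shape is more complex than any degree-2 surface, so deg p = 3.
(b) From the axis intercepts and sections: one x-axis crossing is at x = 0; it crosses the z-axis at the gridline z = 0; the visible y-axis segment lies entirely on the surface.
(c) Solving for integer coefficients yields p as stated.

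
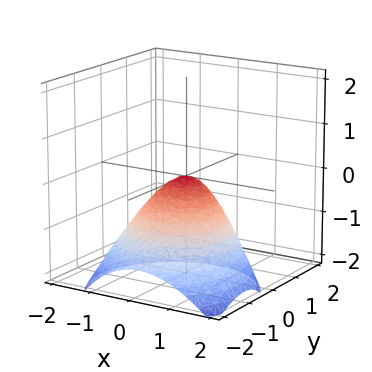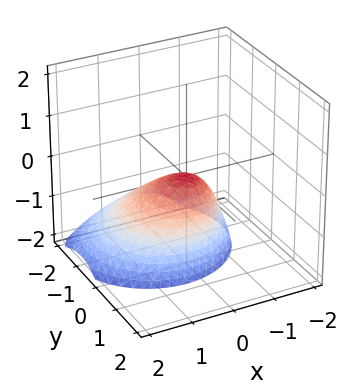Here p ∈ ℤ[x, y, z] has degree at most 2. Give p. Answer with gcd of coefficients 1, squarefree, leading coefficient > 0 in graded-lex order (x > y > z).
The degree is 2 — the shape is more complex than any degree-1 surface.
From the visible intercepts: one y-axis crossing is at y = 0; it meets the z-axis at z = 0 (among the integer gridlines); one x-axis crossing is at x = 0.
Putting this together gives p.

3*x^2 + x*z + 3*y^2 - 3*y*z + 3*z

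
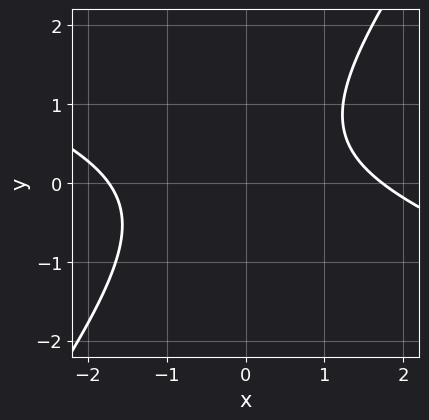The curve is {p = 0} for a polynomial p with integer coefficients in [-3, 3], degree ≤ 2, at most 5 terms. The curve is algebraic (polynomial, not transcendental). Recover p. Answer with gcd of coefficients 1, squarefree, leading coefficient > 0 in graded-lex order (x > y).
1. Degree: a generic line meets the curve in up to 2 points, so deg p = 2.
2. Observable constraints: the curve avoids every integer y-axis point in the box.
3. Assembling these constraints gives the stated polynomial.

x^2 + 2*x*y - 2*y^2 + y - 3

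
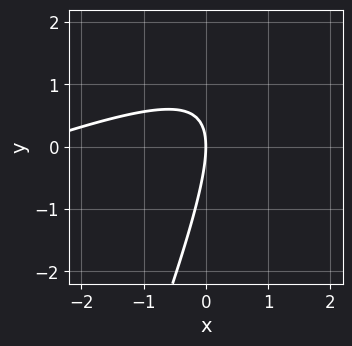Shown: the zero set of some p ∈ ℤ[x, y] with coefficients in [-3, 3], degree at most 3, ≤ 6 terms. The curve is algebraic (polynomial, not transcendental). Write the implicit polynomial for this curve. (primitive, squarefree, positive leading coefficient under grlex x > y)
x^2 - 3*x*y + y^2 + 3*x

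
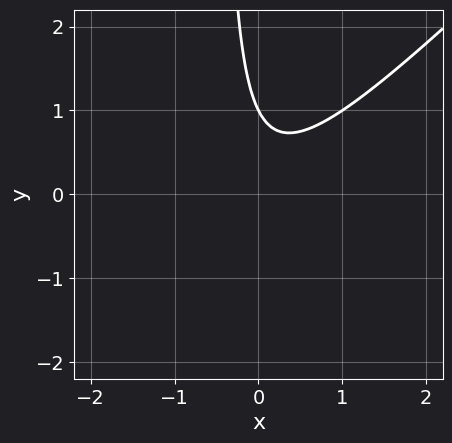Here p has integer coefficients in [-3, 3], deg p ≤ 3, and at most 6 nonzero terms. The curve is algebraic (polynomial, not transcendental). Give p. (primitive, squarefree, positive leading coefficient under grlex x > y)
1. Degree: the shape is more complex than any degree-1 curve, so deg p = 2.
2. Reading off the gridlines: it meets the y-axis at y = 1 (among the integer gridlines); the curve avoids every integer x-axis point in the box.
3. The integer polynomial consistent with all of this is the stated p.

2*x^2 - 2*x*y - y + 1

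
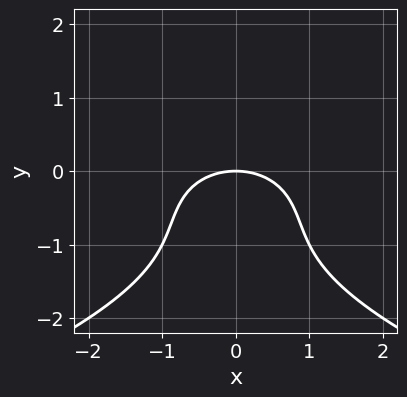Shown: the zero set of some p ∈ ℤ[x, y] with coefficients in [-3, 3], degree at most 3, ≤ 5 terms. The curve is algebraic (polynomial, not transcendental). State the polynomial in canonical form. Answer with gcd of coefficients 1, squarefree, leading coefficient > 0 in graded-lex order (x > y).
y^3 + x^2 + 2*y^2 + 2*y

(a) Degree: the shape is more complex than any degree-2 curve, so deg p = 3.
(b) Symmetries: the x ↦ −x reflection is a symmetry, so x appears only in even powers.
(c) From the axis intercepts and sections: it meets the y-axis at y = 0 (among the integer gridlines); it meets the x-axis at x = 0 (among the integer gridlines).
(d) Solving for integer coefficients yields p as stated.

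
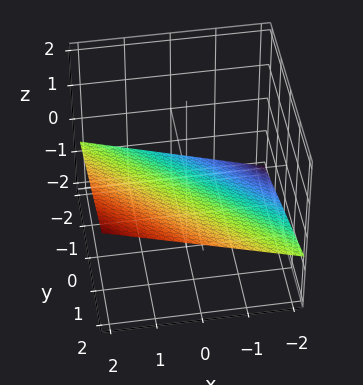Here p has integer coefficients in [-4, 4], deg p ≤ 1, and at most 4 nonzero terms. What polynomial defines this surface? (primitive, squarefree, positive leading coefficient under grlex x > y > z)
x + y - 3*z - 2

First, degree: every cross-section is a straight line — this is a plane, so deg p = 1.
Then, from the visible intercepts: it crosses the y-axis at the gridline y = 2; it meets the x-axis at x = 2 (among the integer gridlines).
Finally, together with the visible shape, these determine p as stated.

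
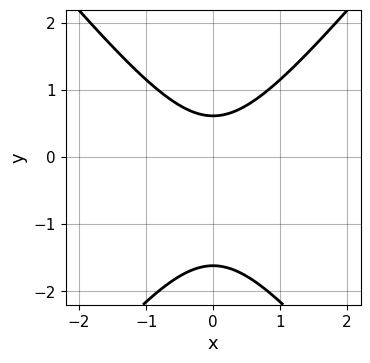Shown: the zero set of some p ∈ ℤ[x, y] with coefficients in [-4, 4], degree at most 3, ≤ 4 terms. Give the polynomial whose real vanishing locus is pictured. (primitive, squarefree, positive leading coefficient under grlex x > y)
First, deg p = 2. A generic line meets the curve in up to 2 points.
Next, symmetries: mirror symmetry x ↦ −x ⇒ only even powers of x.
Then, checking where it meets the axes: it misses every integer gridline on the x-axis.
Finally, the integer polynomial consistent with all of this is the stated p.

3*x^2 - 2*y^2 - 2*y + 2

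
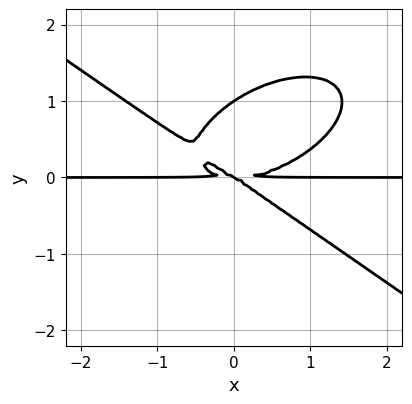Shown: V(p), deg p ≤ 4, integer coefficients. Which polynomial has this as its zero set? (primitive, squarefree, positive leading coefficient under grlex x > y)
First, deg p = 4. A generic line meets the curve in up to 4 points.
Next, against the integer gridlines: among the integer gridlines, it crosses the y-axis at y ∈ {0, 1}; every point of the x-axis in the box is on the curve.
Finally, putting this together gives p.

x^3*y + 3*y^4 - 2*x*y^2 - 3*y^3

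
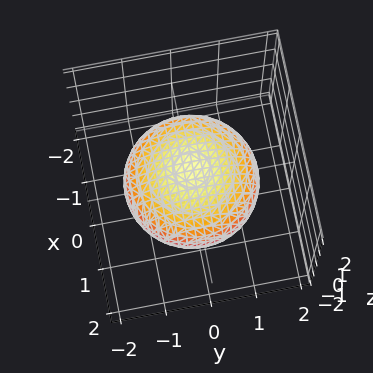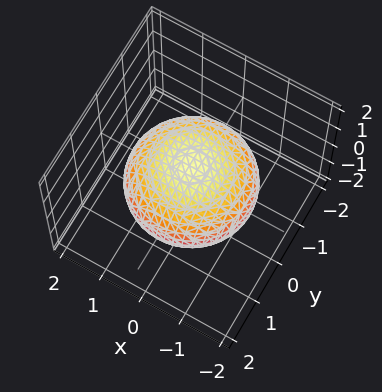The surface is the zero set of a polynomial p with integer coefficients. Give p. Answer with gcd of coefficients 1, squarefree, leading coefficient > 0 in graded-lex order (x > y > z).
First, deg p = 2. The shape is more complex than any degree-1 surface.
Next, symmetries: the z-axis is an axis of rotation, so x and y enter only as x² + y².
Then, from the axis intercepts and sections: among the integer gridlines, it crosses the z-axis at z ∈ {-1, 1}; a circular section at z = 0 has radius between 1 and 2.
Finally, matching integer coefficients to the picture gives p.

x^2 + y^2 + 2*z^2 - 2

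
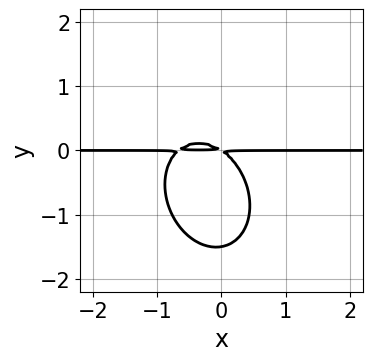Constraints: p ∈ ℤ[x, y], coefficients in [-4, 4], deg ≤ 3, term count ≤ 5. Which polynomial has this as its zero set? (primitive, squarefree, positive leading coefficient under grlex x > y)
3*x^2*y + x*y^2 + 2*y^3 + 2*x*y + 3*y^2

1. Degree: no degree-2 curve has this shape, so deg p = 3.
2. Checking where it meets the axes: the visible x-axis segment lies entirely on the curve.
3. Together with the visible shape, these determine p as stated.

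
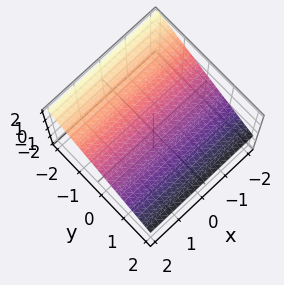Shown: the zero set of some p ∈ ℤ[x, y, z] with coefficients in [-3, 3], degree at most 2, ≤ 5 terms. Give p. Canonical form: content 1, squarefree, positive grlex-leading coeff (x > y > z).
2*y + 3*z - 2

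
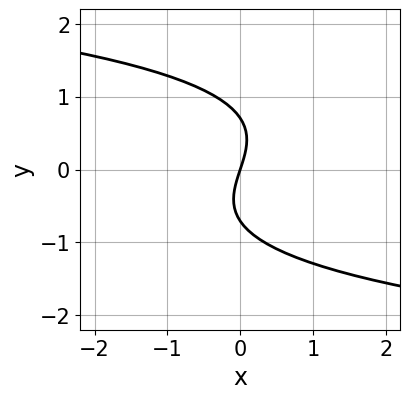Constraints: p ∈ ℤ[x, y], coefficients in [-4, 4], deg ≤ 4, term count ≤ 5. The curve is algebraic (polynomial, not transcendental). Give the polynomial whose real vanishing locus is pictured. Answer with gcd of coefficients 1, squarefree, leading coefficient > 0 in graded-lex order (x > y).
2*y^3 + 3*x - y

Degree: no degree-2 curve has this shape, so deg p = 3.
From the axis intercepts and sections: it crosses the y-axis at the gridline y = 0; it meets the x-axis at x = 0 (among the integer gridlines).
Matching integer coefficients to the picture gives p.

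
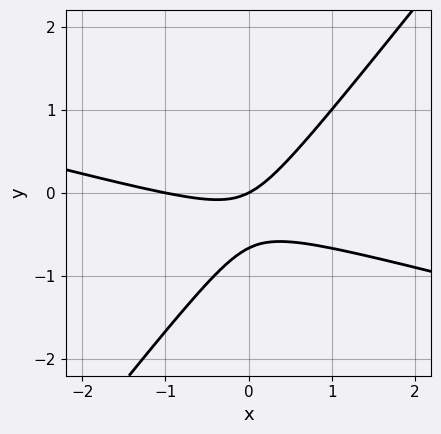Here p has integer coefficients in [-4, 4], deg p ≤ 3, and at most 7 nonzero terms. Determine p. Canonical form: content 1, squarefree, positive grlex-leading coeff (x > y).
x^2 + 3*x*y - 3*y^2 + x - 2*y

deg p = 2. A generic line meets the curve in up to 2 points.
Observable constraints: it meets the y-axis at y = 0 (among the integer gridlines); among the integer gridlines, it crosses the x-axis at x ∈ {-1, 0}.
Assembling these constraints gives the stated polynomial.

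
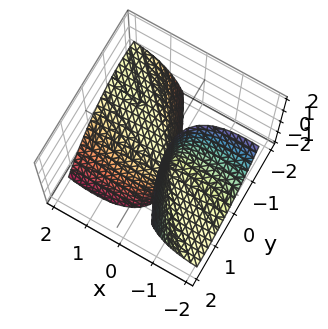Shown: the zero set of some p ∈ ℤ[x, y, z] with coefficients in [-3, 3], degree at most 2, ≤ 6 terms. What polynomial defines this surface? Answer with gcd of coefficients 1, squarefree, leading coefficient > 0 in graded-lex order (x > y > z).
x^2 + 3*x*y + 3*x*z + 2*y^2 + z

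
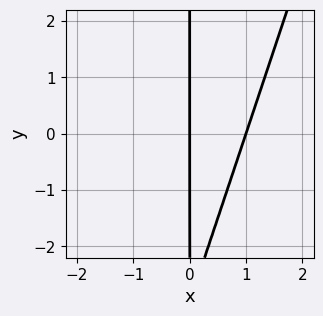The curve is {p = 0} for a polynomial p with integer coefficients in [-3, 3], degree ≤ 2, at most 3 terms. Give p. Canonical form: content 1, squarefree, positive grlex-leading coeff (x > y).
1. The degree is 2 — the shape is more complex than any degree-1 curve.
2. Reading off the gridlines: the x-axis gridline crossings are at x ∈ {0, 1}; every point of the y-axis in the box is on the curve.
3. Assembling these constraints gives the stated polynomial.

3*x^2 - x*y - 3*x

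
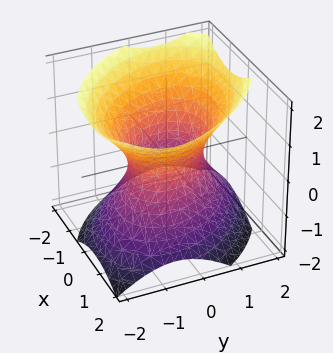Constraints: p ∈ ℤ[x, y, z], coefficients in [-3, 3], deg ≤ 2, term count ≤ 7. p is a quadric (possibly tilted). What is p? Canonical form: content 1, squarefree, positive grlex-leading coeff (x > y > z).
1. deg p = 2. The shape is more complex than any degree-1 surface.
2. From the visible intercepts: the surface avoids every integer z-axis point in the box; the y-axis gridline crossings are at y ∈ {-1, 1}; the x-axis gridline crossings are at x ∈ {-1, 1}.
3. Fitting integer coefficients to these (and the overall shape) gives p.

3*x^2 + 2*x*y + 3*y^2 - 3*z^2 - 3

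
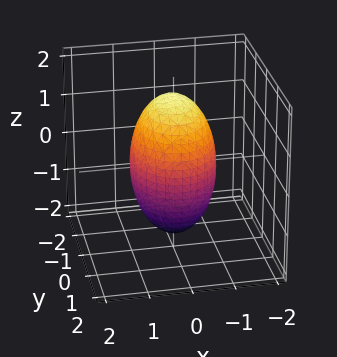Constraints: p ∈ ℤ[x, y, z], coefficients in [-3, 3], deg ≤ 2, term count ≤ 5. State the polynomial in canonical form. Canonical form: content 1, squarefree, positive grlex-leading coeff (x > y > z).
1. The degree is 2 — a closed, bounded, convex surface; a quadric.
2. Symmetries: it's symmetric under y → −y, forcing even powers of y; mirror symmetry z ↦ −z ⇒ only even powers of z; it's symmetric under x → −x, forcing even powers of x.
3. Observable constraints: the x-axis gridline crossings are at x ∈ {-1, 1}.
4. These observations pin down the coefficients.

3*x^2 + 2*y^2 + z^2 - 3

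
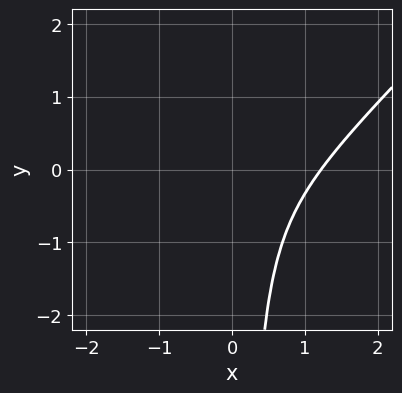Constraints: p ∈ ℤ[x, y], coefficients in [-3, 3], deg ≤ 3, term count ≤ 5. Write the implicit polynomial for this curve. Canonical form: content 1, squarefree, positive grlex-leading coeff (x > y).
3*x^3 - 3*x^2*y - 3*x^2 - 1

1. deg p = 3.
2. From the visible intercepts: it misses every integer gridline on the y-axis.
3. The integer polynomial consistent with all of this is the stated p.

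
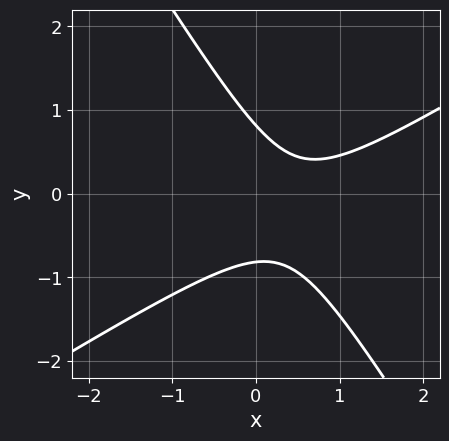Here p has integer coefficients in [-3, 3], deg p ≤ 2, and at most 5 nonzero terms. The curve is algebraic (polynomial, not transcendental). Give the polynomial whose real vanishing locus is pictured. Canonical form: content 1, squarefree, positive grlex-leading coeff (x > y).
3*x^2 - 3*x*y - 3*y^2 - 3*x + 2

(a) The degree is 2 — the shape is more complex than any degree-1 curve.
(b) Against the integer gridlines: it misses every integer gridline on the x-axis.
(c) Together with the visible shape, these determine p as stated.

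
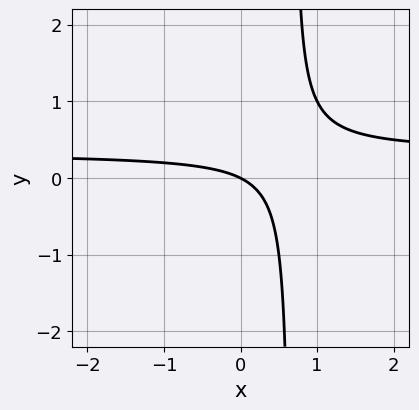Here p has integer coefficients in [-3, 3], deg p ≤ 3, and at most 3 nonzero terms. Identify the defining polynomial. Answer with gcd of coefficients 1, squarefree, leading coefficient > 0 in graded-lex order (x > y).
3*x*y - x - 2*y

(a) deg p = 2. The shape is more complex than any degree-1 curve.
(b) From the axis intercepts and sections: one y-axis crossing is at y = 0; it meets the x-axis at x = 0 (among the integer gridlines).
(c) Fitting integer coefficients to these (and the overall shape) gives p.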